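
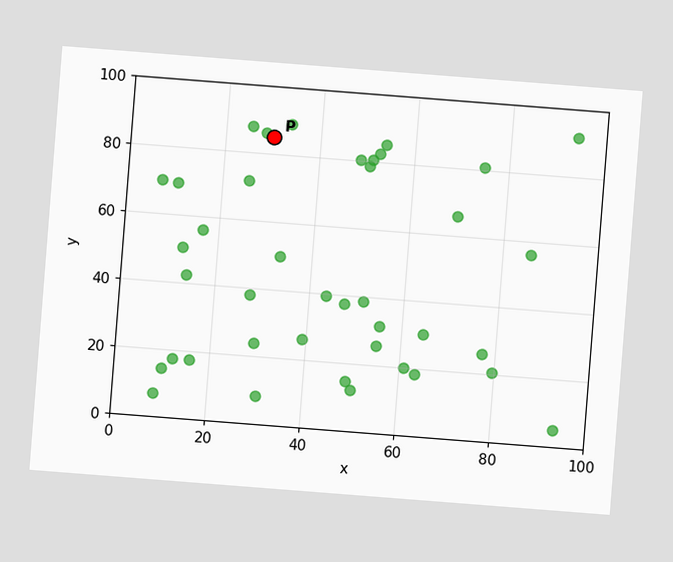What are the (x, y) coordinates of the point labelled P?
(30, 85)

The chart is tilted about 4° clockwise. Following the gridlines from P to each axis, P sits at (30, 85).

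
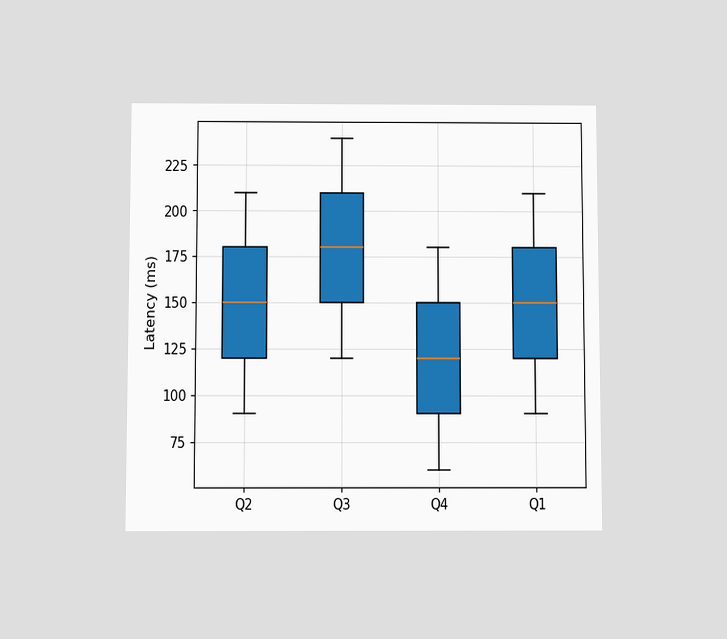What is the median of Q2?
The chart is viewed slightly from below. The median line in the Q2 box sits at 150ms.

150ms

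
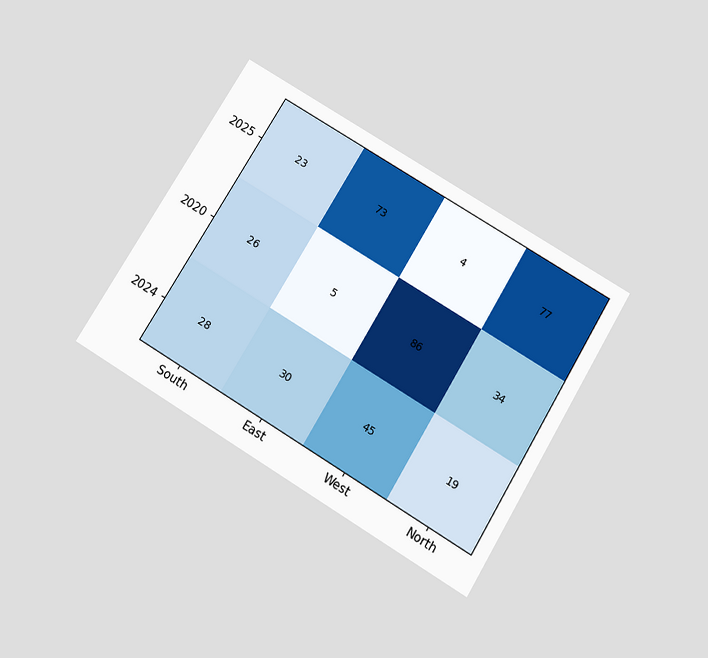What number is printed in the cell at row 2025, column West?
4

The chart is tilted about 31° clockwise and viewed slightly from below. The (2025, West) cell reads 4.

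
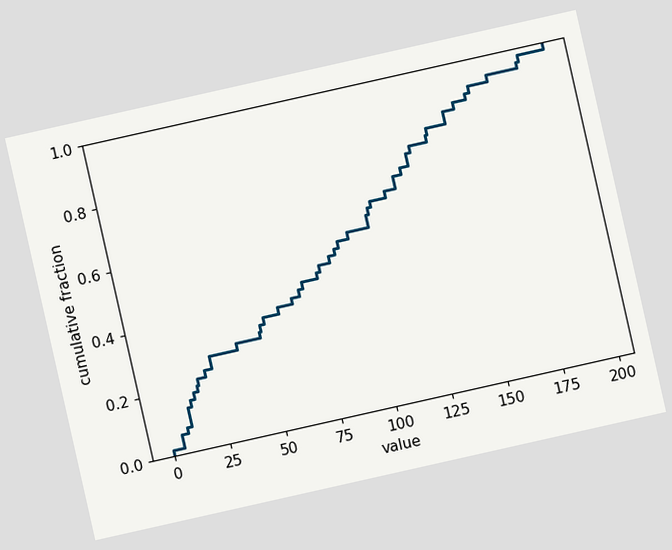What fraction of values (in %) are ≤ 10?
14%

The chart is tilted about 13° counter-clockwise. At x=10 the ECDF step is at 14%.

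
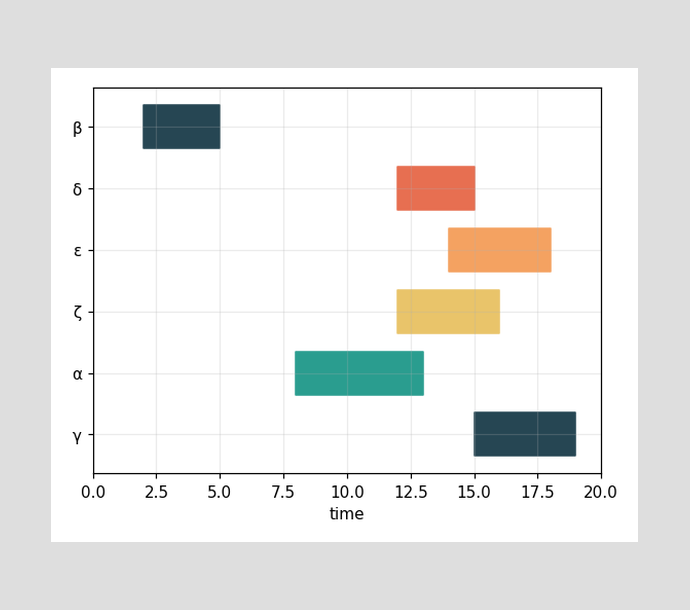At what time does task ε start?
The ε bar begins at t=14.

14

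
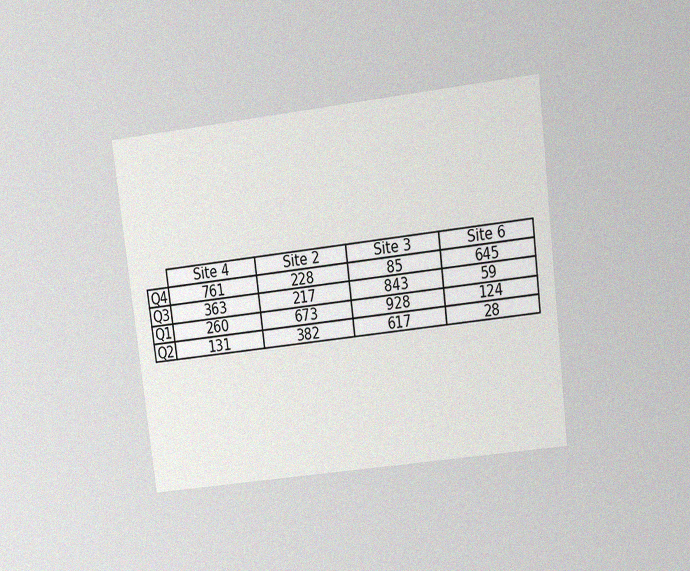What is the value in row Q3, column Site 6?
The chart is tilted about 7° counter-clockwise and viewed at a slight angle, with some photo noise. The (Q3, Site 6) cell reads 59.

59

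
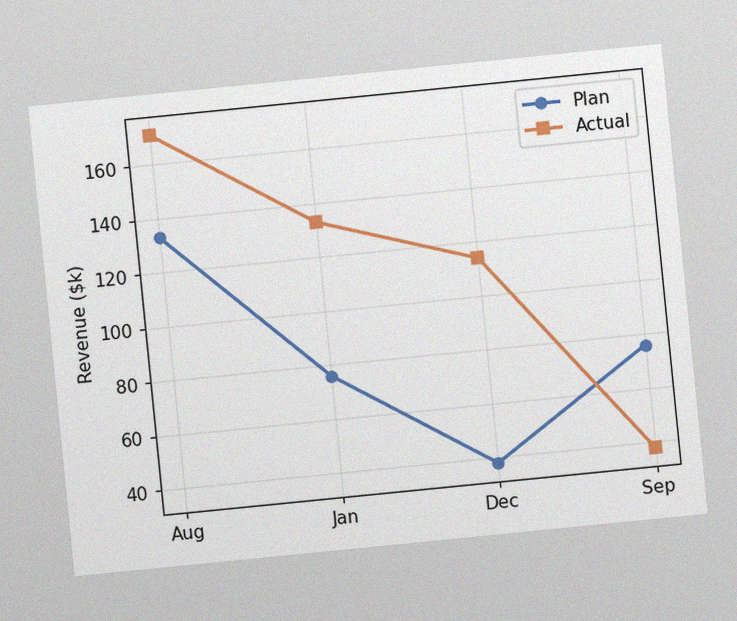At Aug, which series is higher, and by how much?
Actual, by $38k

The chart is tilted about 6° counter-clockwise, with some photo noise. At Aug, Actual sits above the other line by $38k.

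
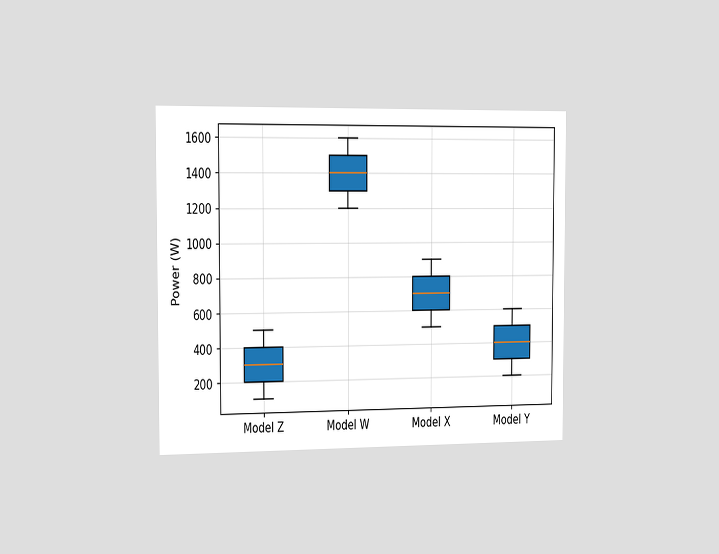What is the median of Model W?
1400W

The chart is viewed slightly from the left. The median line in the Model W box sits at 1400W.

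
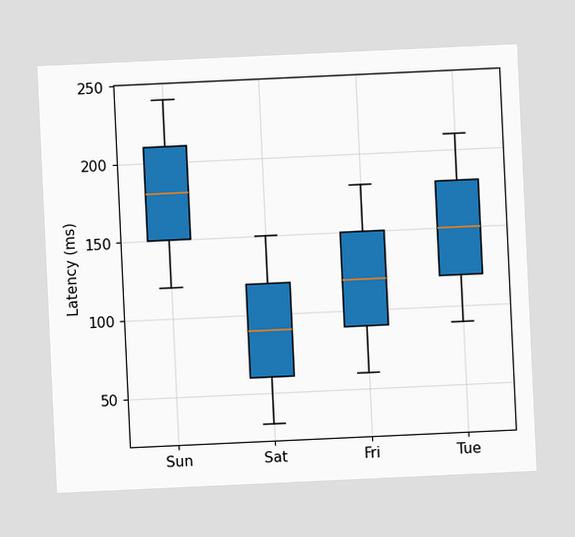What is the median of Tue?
150ms

The chart is tilted about 3° counter-clockwise. The median line in the Tue box sits at 150ms.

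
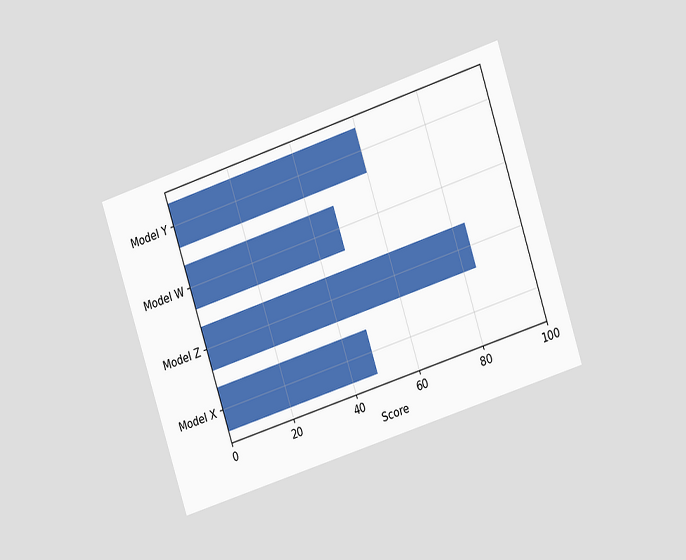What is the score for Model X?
48

The chart is tilted about 18° counter-clockwise and viewed at a slight angle. Reading along the chart's x-axis, the Model X bar reaches 48.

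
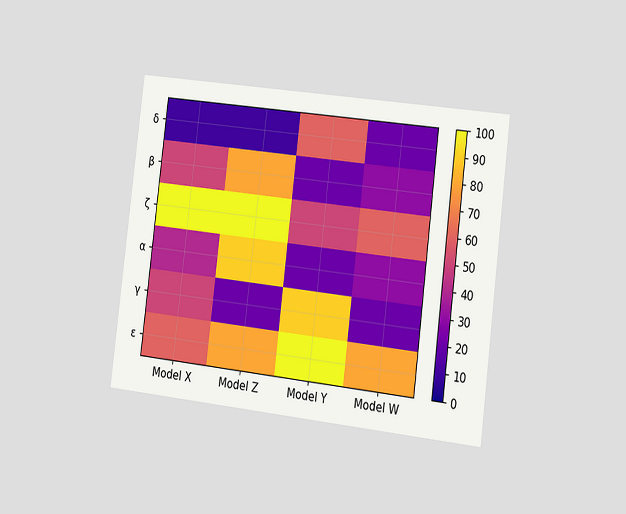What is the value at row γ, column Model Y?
The chart is tilted about 7° clockwise and viewed slightly from the right. Matching cell (γ, Model Y) against the colorbar gives 90.

90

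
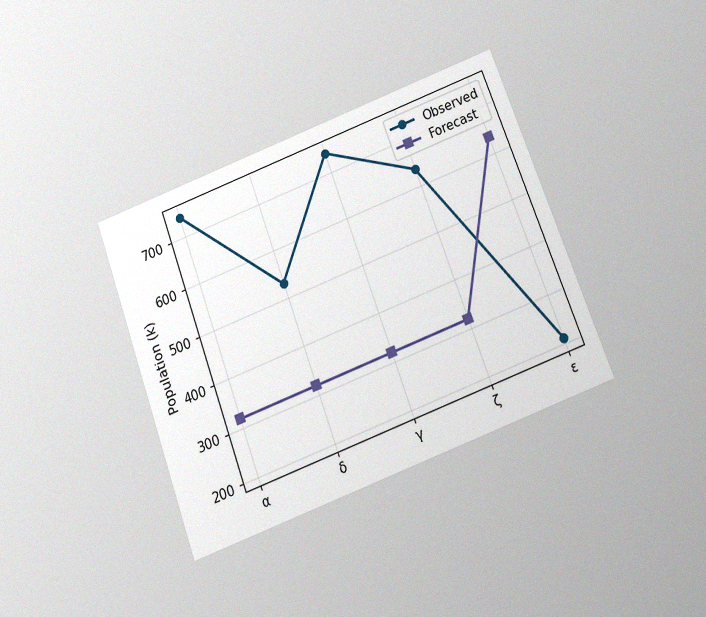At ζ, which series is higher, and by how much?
The chart is tilted about 20° counter-clockwise and viewed slightly from below, with some photo noise. At ζ, Observed sits above the other line by 318k.

Observed, by 318k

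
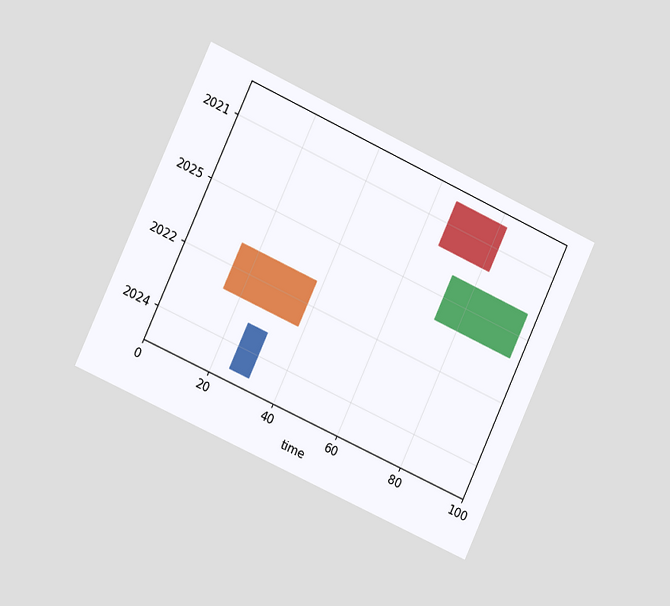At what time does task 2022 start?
The chart is tilted about 25° clockwise and viewed slightly from the left. The 2022 bar begins at t=15.

15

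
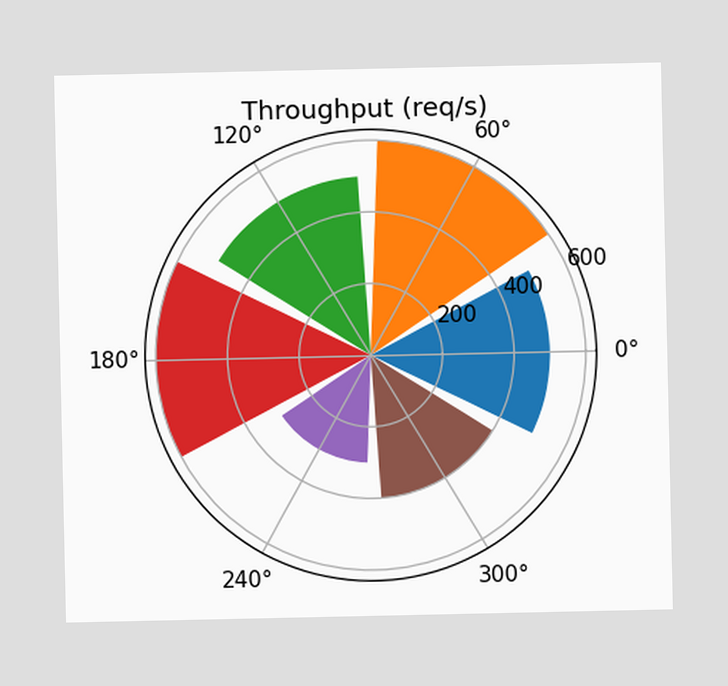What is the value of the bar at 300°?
400req/s

The bar at 300° reaches 400req/s on the radial axis.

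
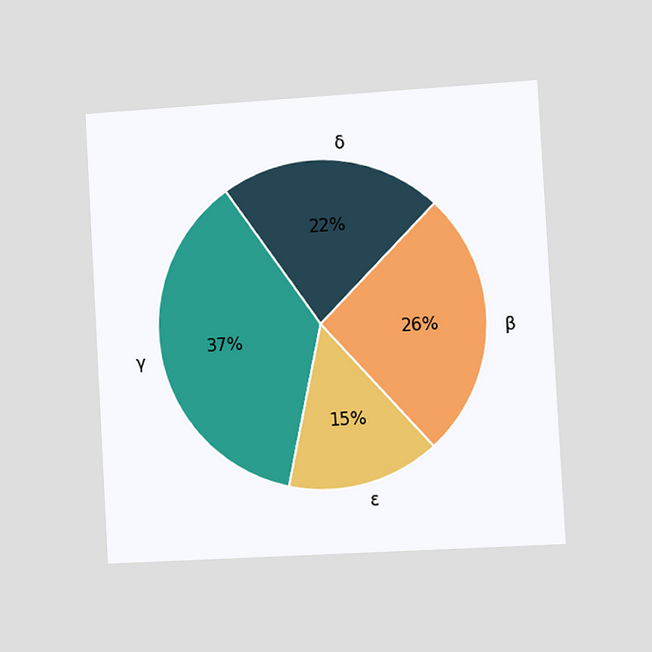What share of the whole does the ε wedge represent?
15%

The chart is tilted about 3° counter-clockwise and viewed slightly from the right. The ε slice takes up 15% of the pie.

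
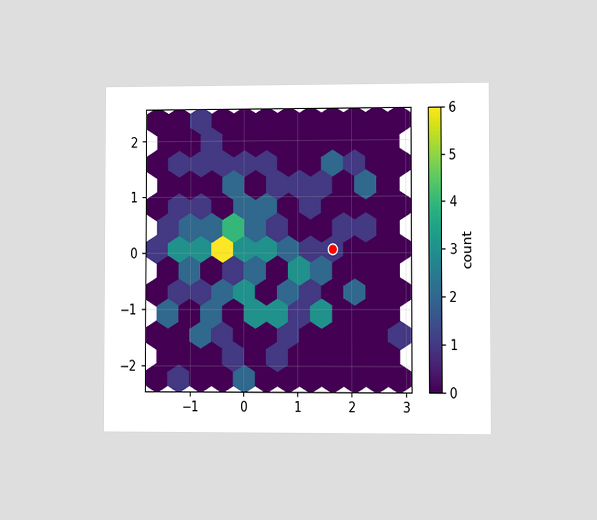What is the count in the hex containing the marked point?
1

The chart is viewed at a slight angle. The marked hex reads 1 on the colorbar.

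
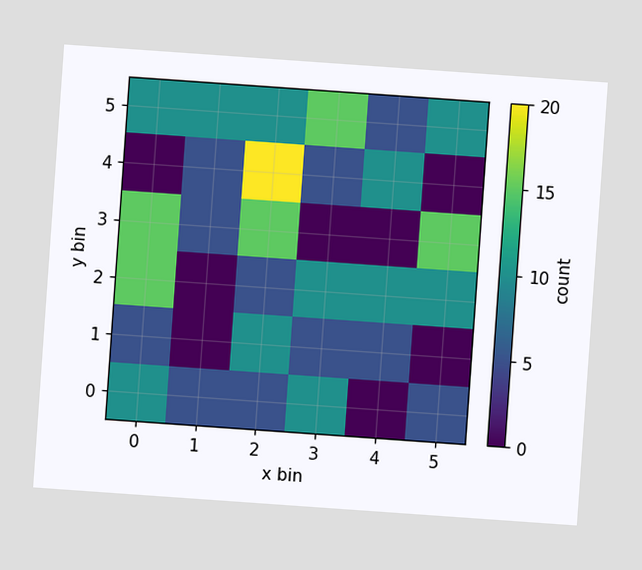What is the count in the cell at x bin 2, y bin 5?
The chart is tilted about 4° clockwise. Matching the cell (2, 5) against the colorbar gives 10.

10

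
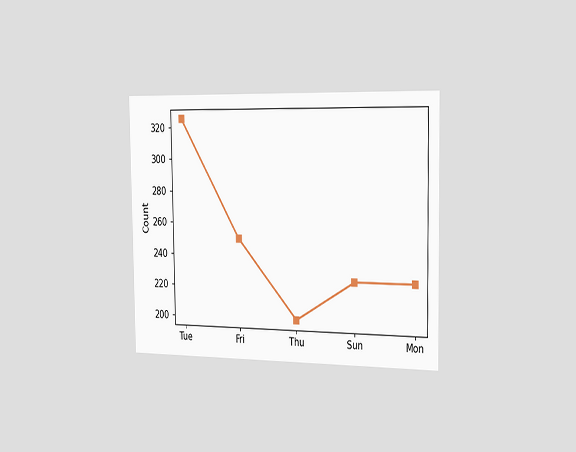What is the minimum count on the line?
200

The chart is viewed slightly from the right. The lowest point is at Thu, and reading across to the y-axis gives 200.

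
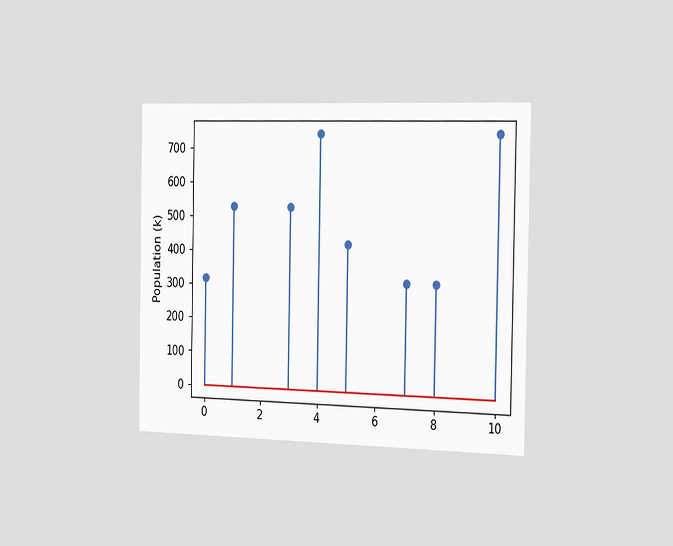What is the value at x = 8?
The chart is viewed slightly from the right. The stem at x=8 reaches 318k.

318k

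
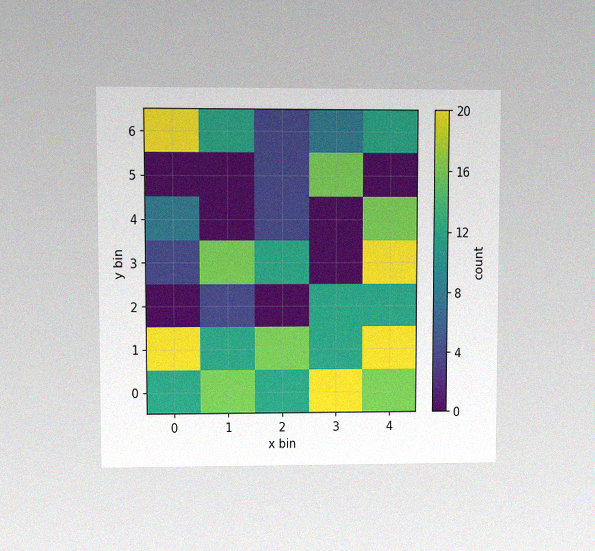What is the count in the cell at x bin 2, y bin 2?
The chart is viewed at a slight angle, with some photo noise. Matching the cell (2, 2) against the colorbar gives 0.

0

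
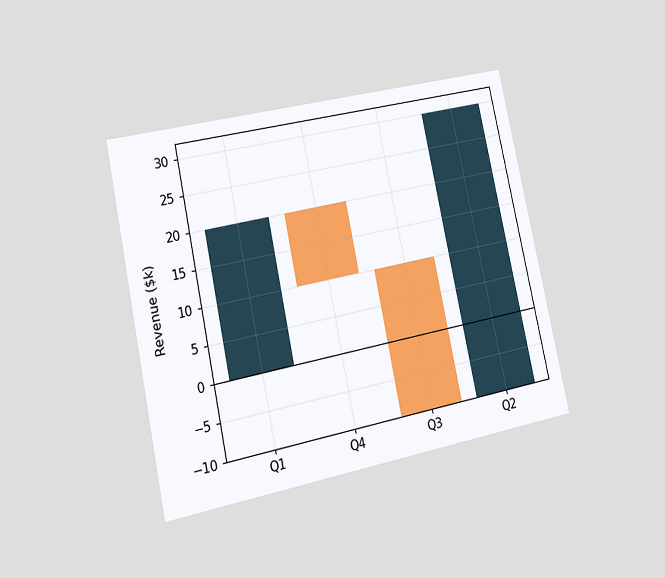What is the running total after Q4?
The chart is tilted about 12° counter-clockwise and viewed at a slight angle. After Q4 the running total reaches $10k.

$10k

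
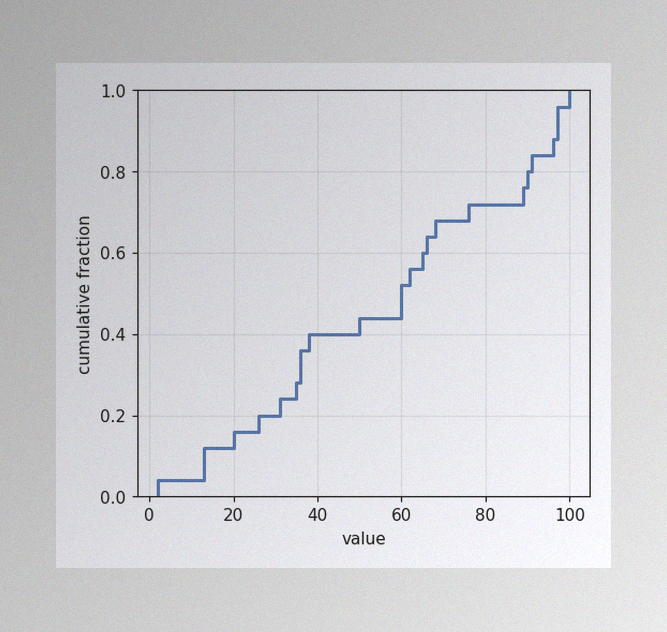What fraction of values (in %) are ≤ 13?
The image has some photo noise and uneven lighting. At x=13 the ECDF step is at 12%.

12%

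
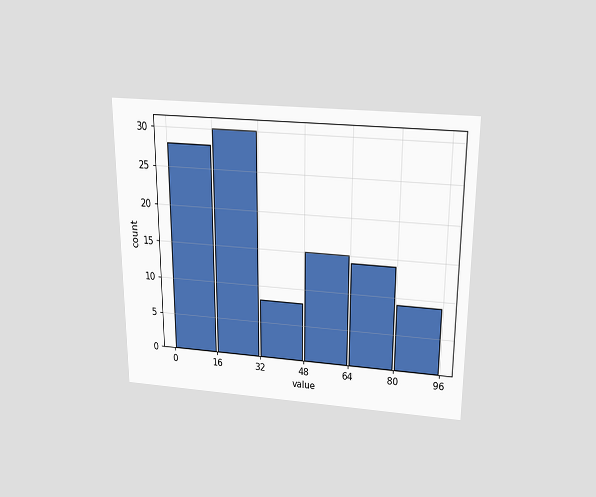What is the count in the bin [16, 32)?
30

The chart is viewed slightly from above. The [16, 32) bin has height 30.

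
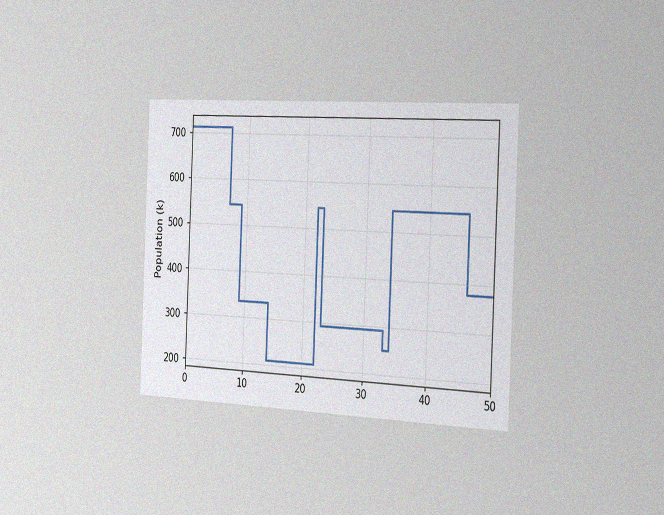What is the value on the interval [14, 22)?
210k

The chart is tilted about 2° clockwise and viewed slightly from the right, with some photo noise. On [14, 22) the step sits at 210k.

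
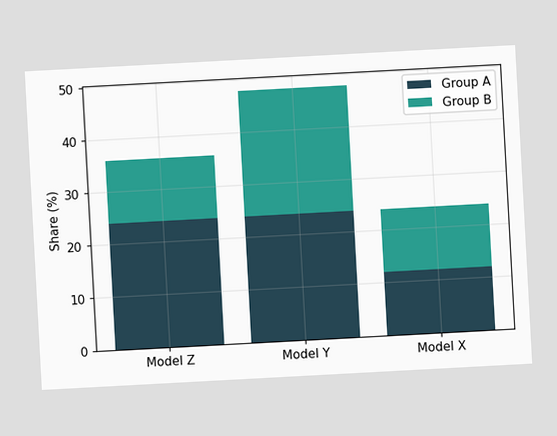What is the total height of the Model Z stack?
36%

The chart is tilted about 3° counter-clockwise. The Model Z stack's top reaches 36% on the y-axis.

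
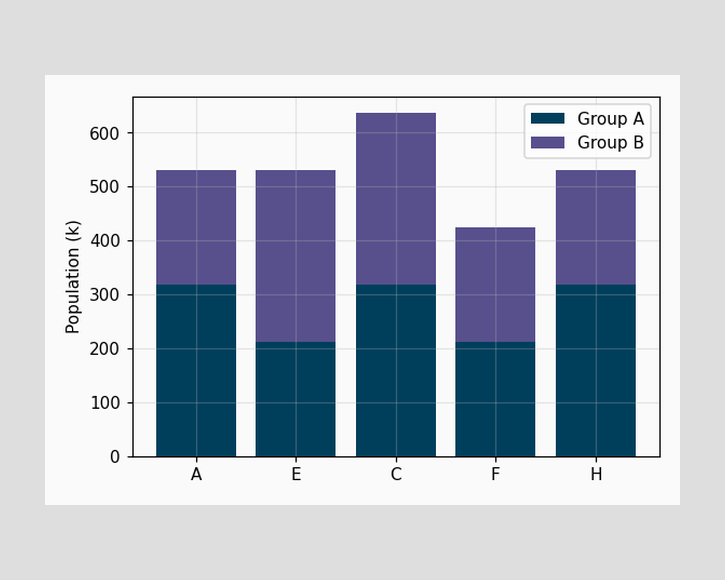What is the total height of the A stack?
530k

The A stack's top reaches 530k on the y-axis.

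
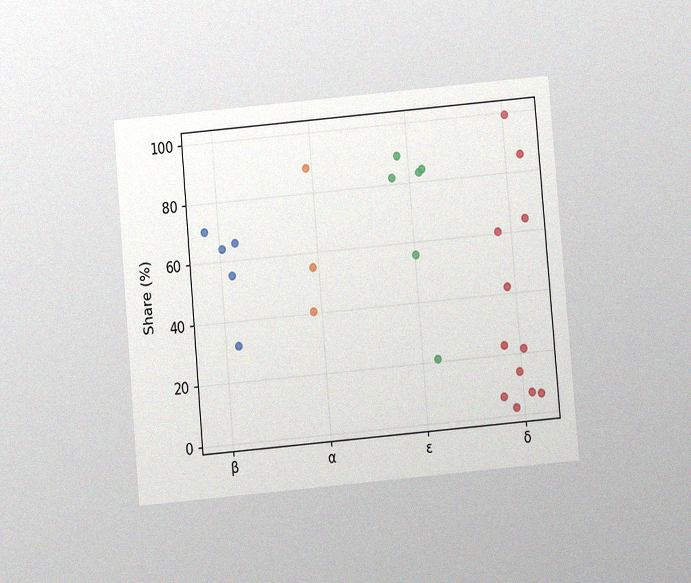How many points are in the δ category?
The chart is tilted about 5° counter-clockwise and viewed at a slight angle, with some photo noise. Counting the markers in the δ column gives 12.

12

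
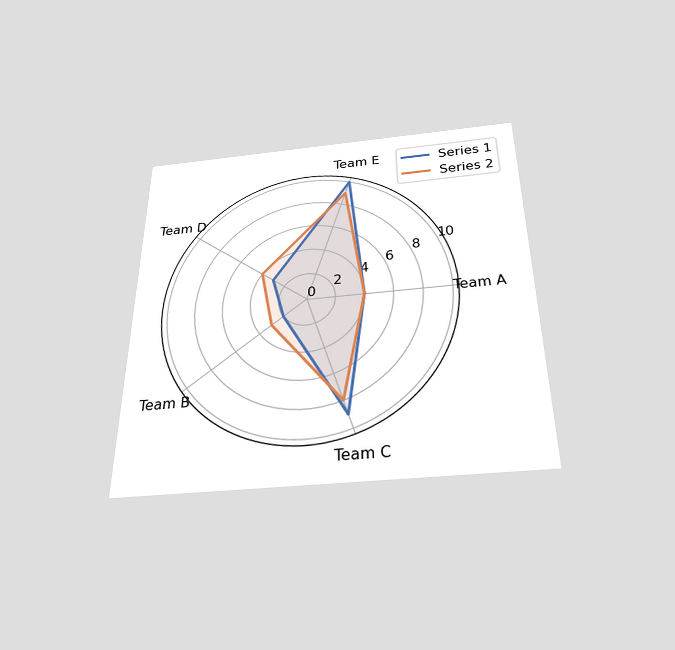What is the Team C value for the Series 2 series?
The chart is viewed slightly from below. On the Team C axis, Series 2 reaches 8.

8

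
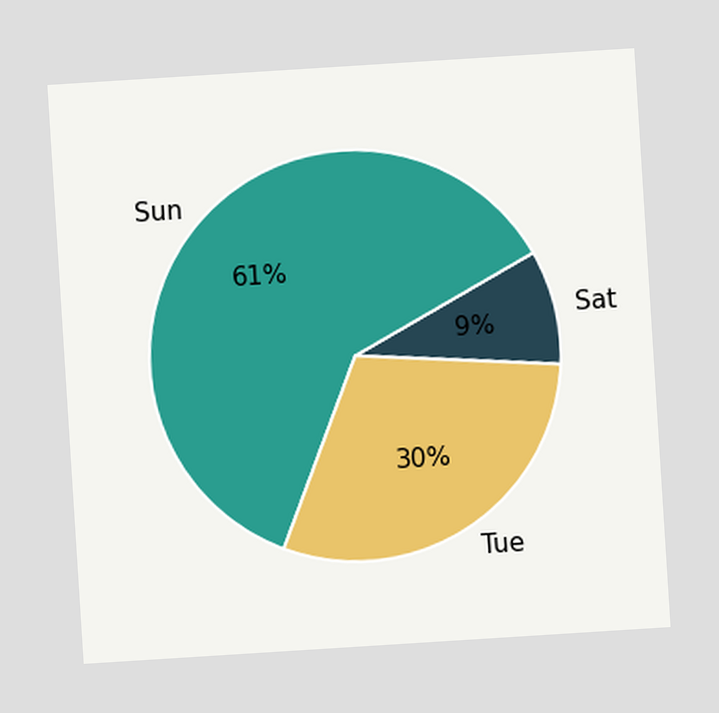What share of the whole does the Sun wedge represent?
The chart is tilted about 4° counter-clockwise. The Sun slice takes up 61% of the pie.

61%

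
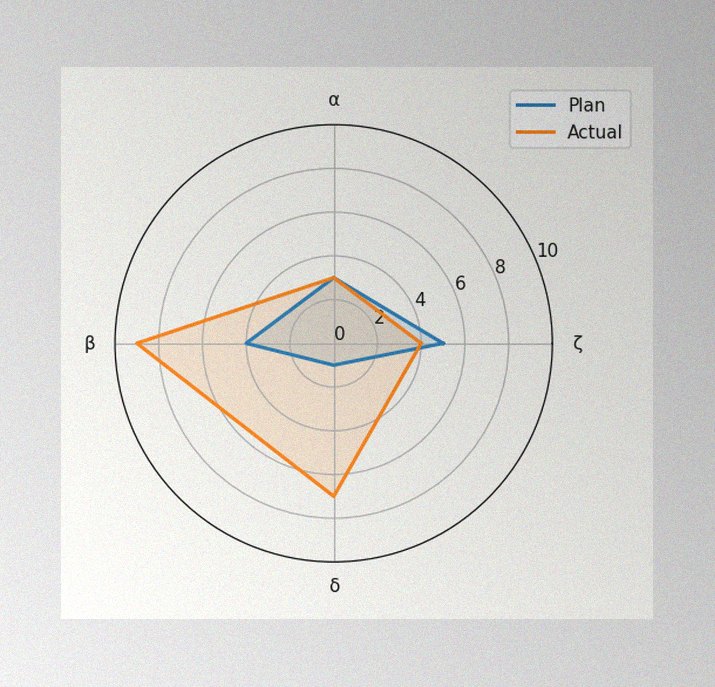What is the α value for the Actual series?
3

The image has some photo noise and uneven lighting. On the α axis, Actual reaches 3.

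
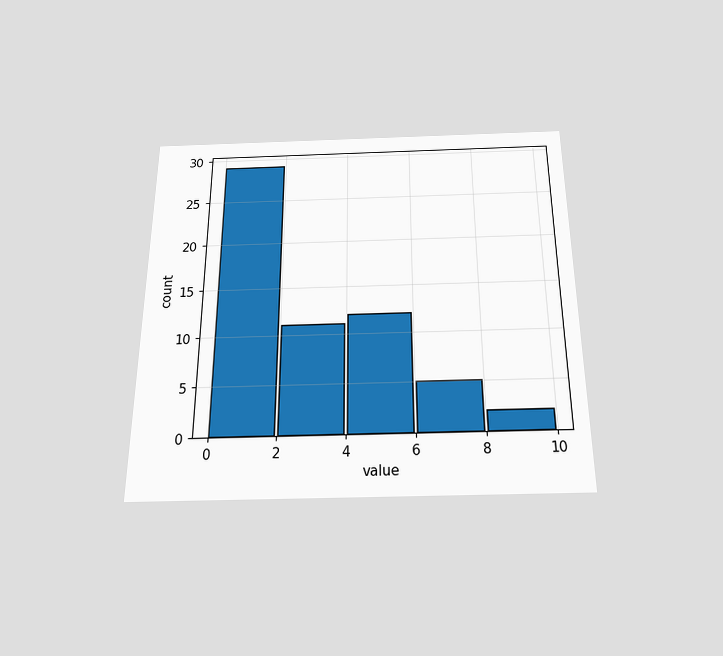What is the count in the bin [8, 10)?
2

The chart is viewed slightly from below. The [8, 10) bin has height 2.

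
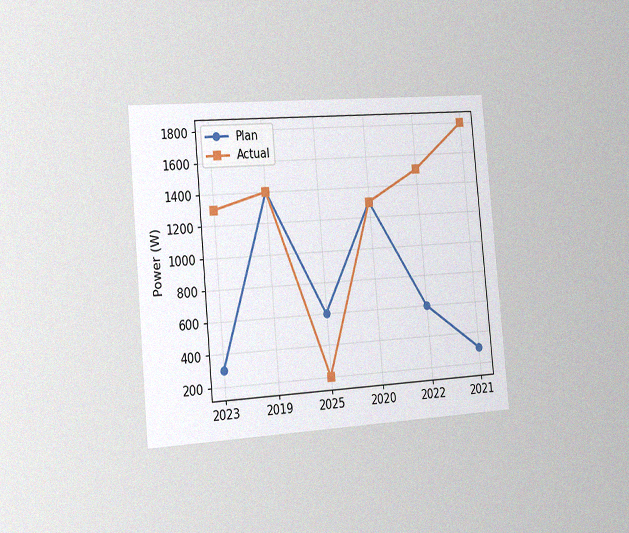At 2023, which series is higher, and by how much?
The chart is tilted about 5° counter-clockwise and viewed slightly from the left, with some photo noise. At 2023, Actual sits above the other line by 1000W.

Actual, by 1000W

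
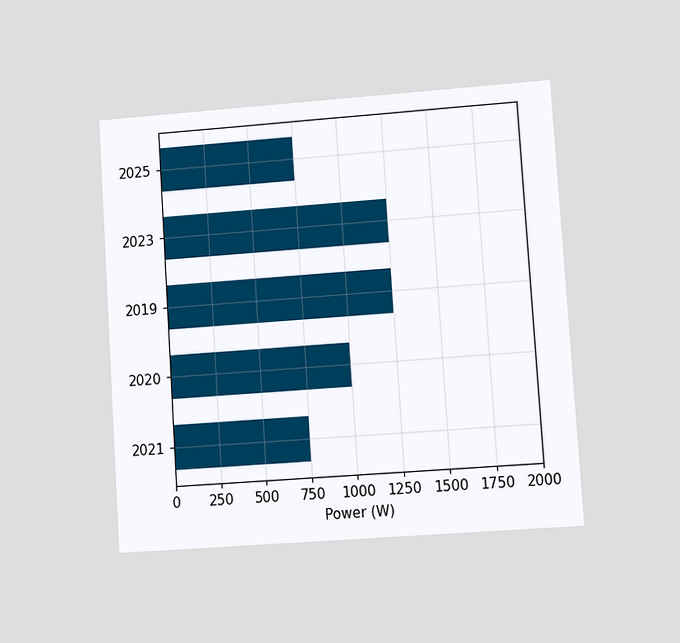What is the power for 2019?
1250W

The chart is tilted about 4° counter-clockwise and viewed at a slight angle. Reading along the chart's x-axis, the 2019 bar reaches 1250W.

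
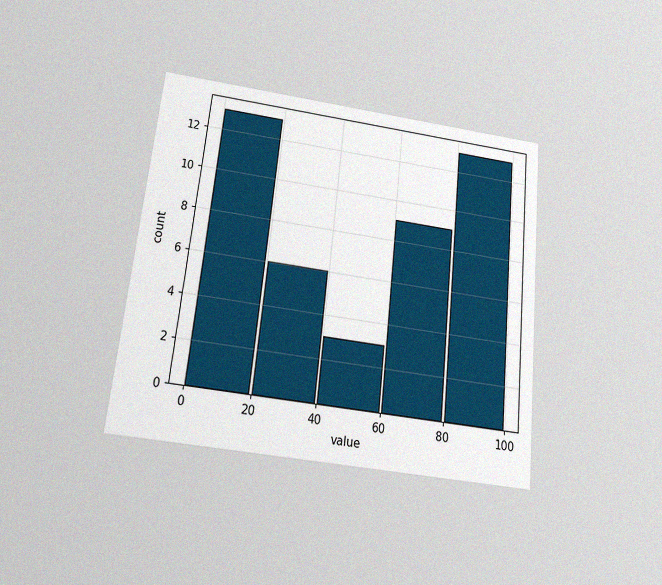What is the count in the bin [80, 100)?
13

The chart is tilted about 6° clockwise and viewed slightly from below, with some photo noise. The [80, 100) bin has height 13.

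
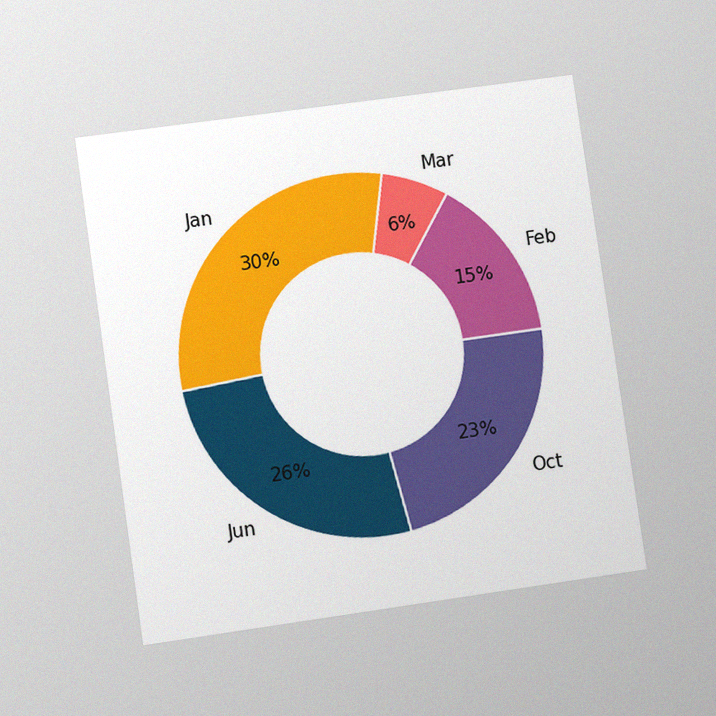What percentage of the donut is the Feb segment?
15%

The chart is tilted about 8° counter-clockwise and viewed at a slight angle, with some photo noise. The Feb segment takes up 15% of the ring.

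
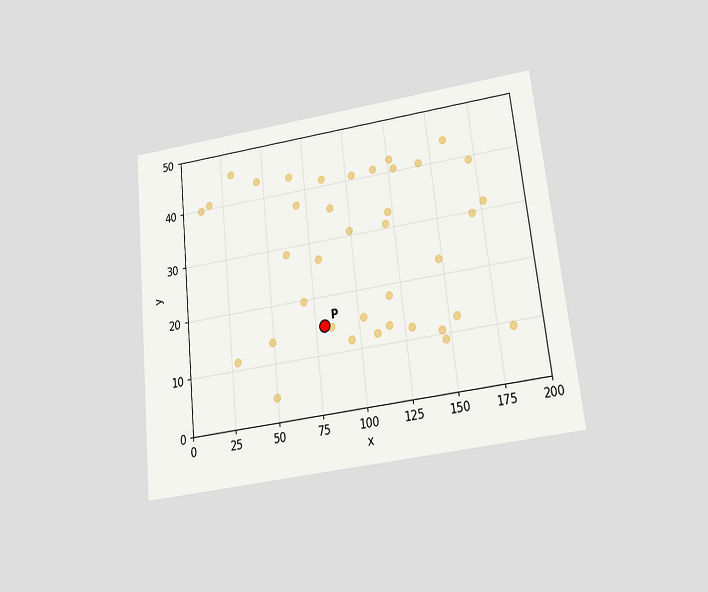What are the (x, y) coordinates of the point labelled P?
The chart is tilted about 6° counter-clockwise and viewed slightly from below. Following the gridlines from P to each axis, P sits at (80, 15).

(80, 15)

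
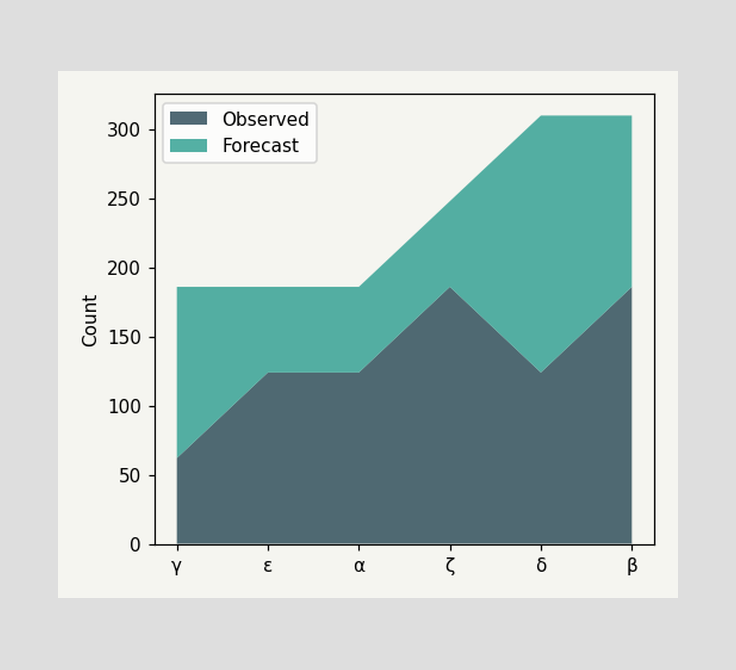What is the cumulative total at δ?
310

The stacked total at δ reaches 310.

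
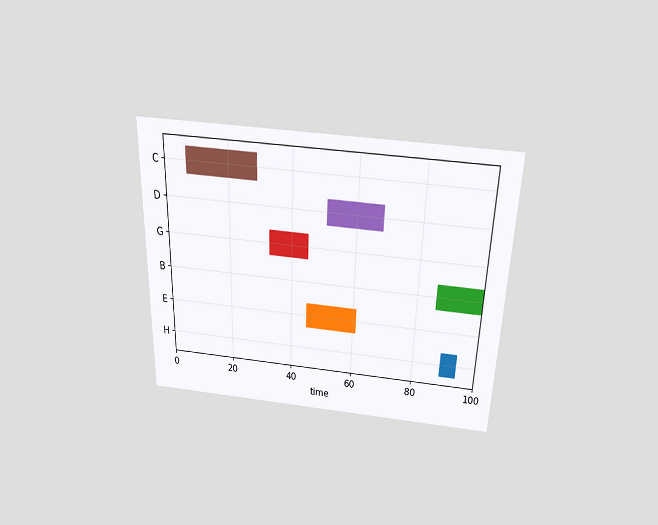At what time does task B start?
86

The chart is viewed slightly from above. The B bar begins at t=86.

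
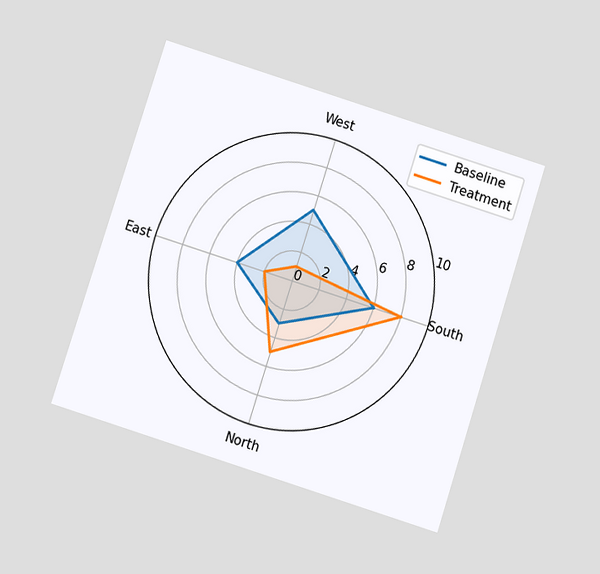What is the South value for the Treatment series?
8

The chart is tilted about 18° clockwise and viewed slightly from below. On the South axis, Treatment reaches 8.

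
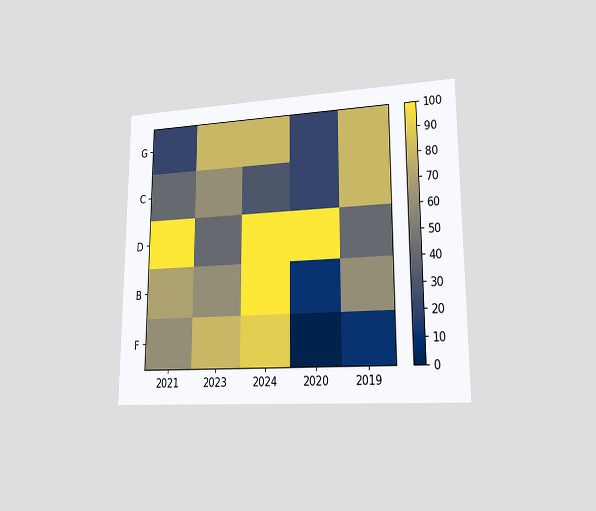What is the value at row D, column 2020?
100

The chart is viewed at a slight angle. Matching cell (D, 2020) against the colorbar gives 100.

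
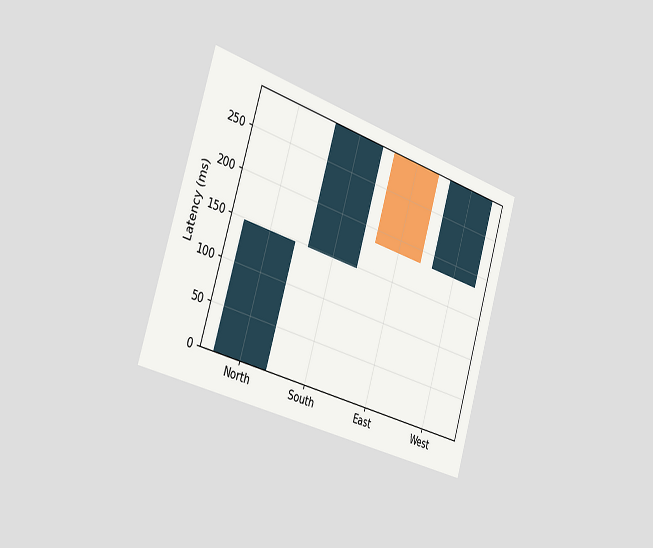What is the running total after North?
148ms

The chart is tilted about 17° clockwise and viewed slightly from the left. After North the running total reaches 148ms.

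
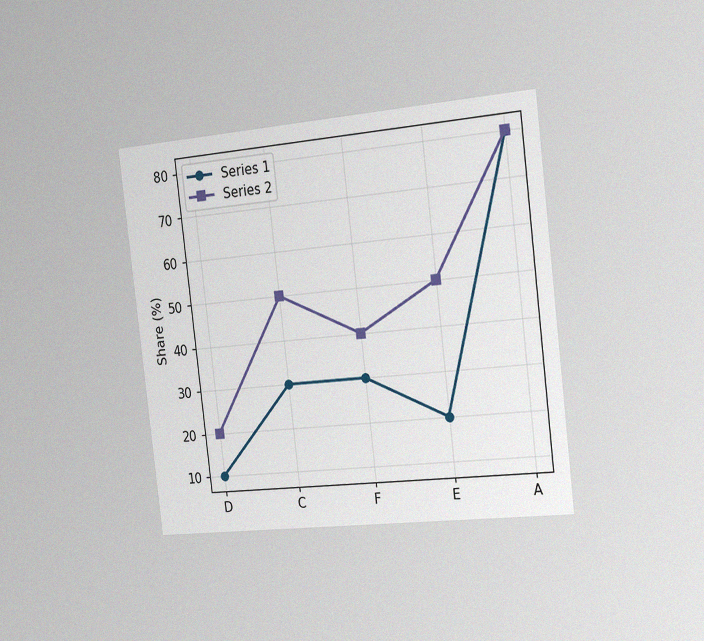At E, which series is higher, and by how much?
Series 2, by 30%

The chart is tilted about 7° counter-clockwise and viewed slightly from the right, with some photo noise. At E, Series 2 sits above the other line by 30%.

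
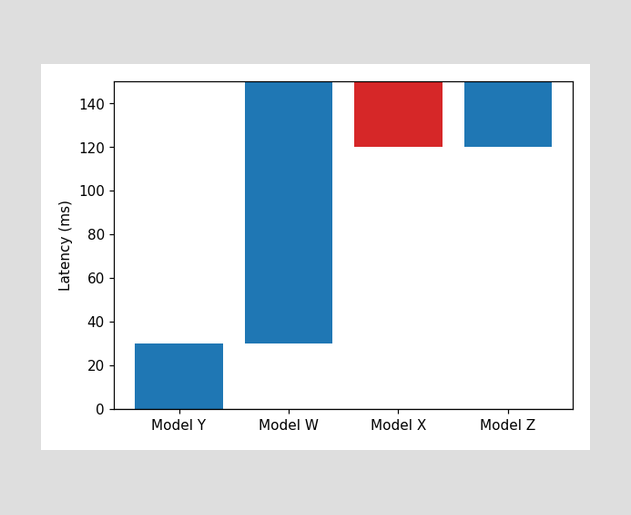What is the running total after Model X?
After Model X the running total reaches 120ms.

120ms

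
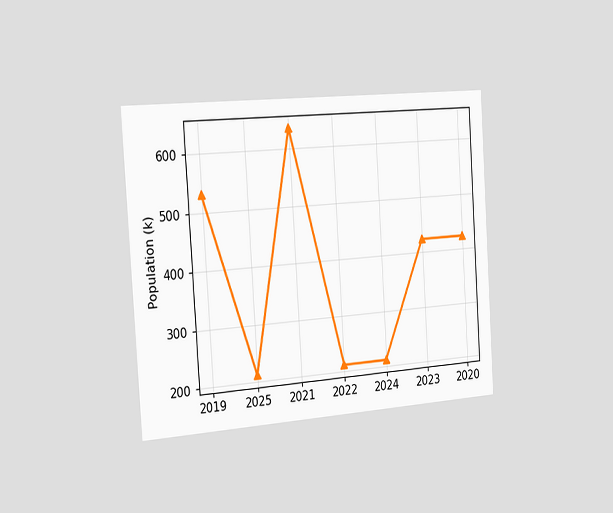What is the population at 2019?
The chart is tilted about 4° counter-clockwise and viewed slightly from the left. At 2019, the line is at 530k.

530k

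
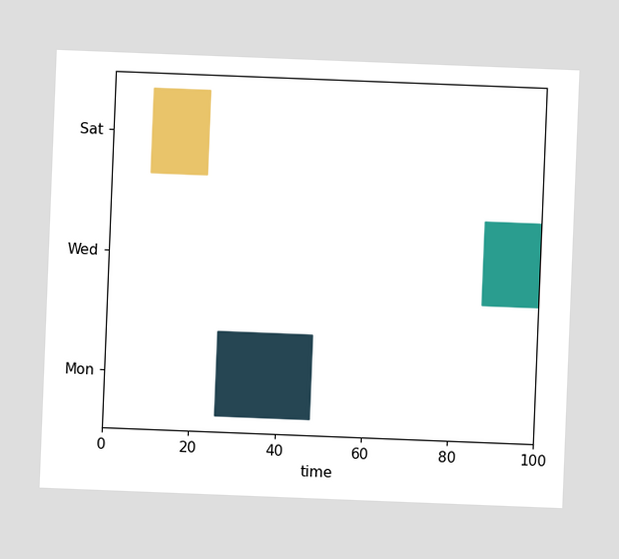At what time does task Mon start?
The chart is tilted about 2° clockwise. The Mon bar begins at t=26.

26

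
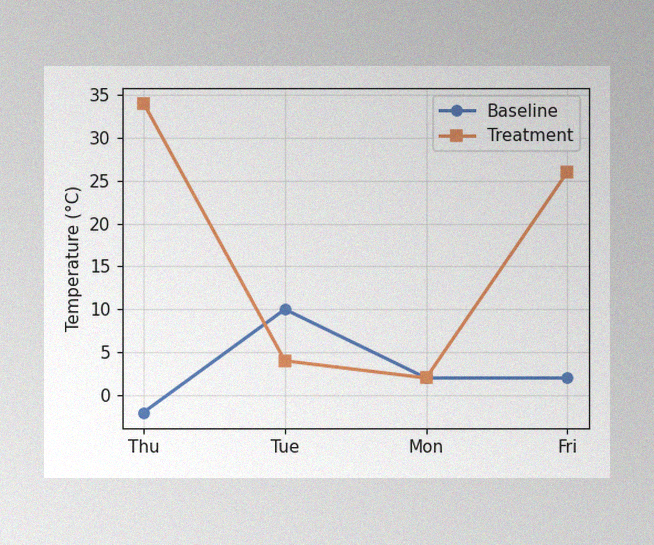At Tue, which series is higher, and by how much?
The image has some photo noise and uneven lighting. At Tue, Baseline sits above the other line by 6°C.

Baseline, by 6°C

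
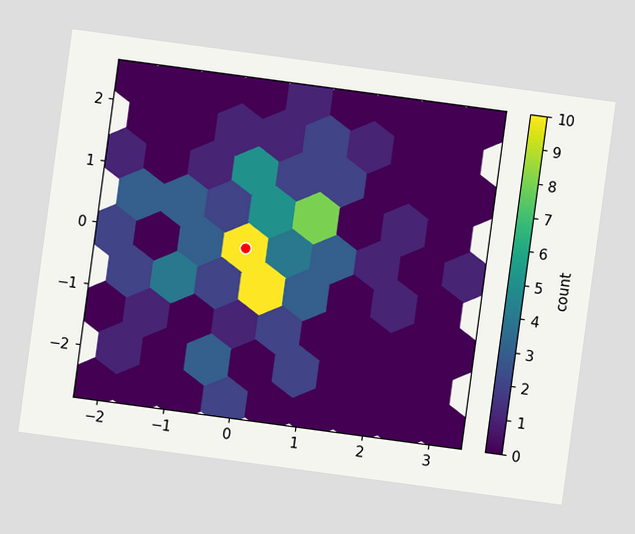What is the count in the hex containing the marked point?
The chart is tilted about 8° clockwise. The marked hex reads 10 on the colorbar.

10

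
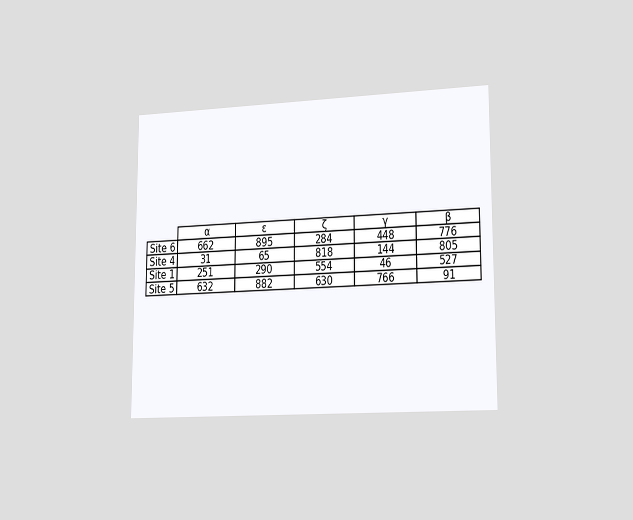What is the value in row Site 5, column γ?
The chart is viewed slightly from the right. The (Site 5, γ) cell reads 766.

766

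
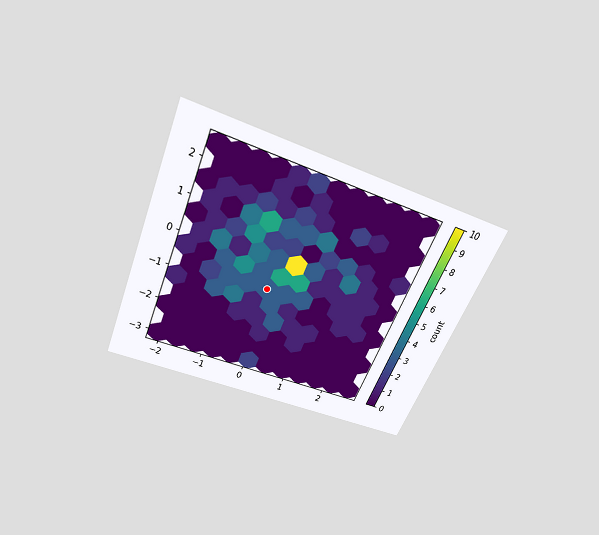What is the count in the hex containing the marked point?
The chart is tilted about 23° clockwise and viewed slightly from above. The marked hex reads 3 on the colorbar.

3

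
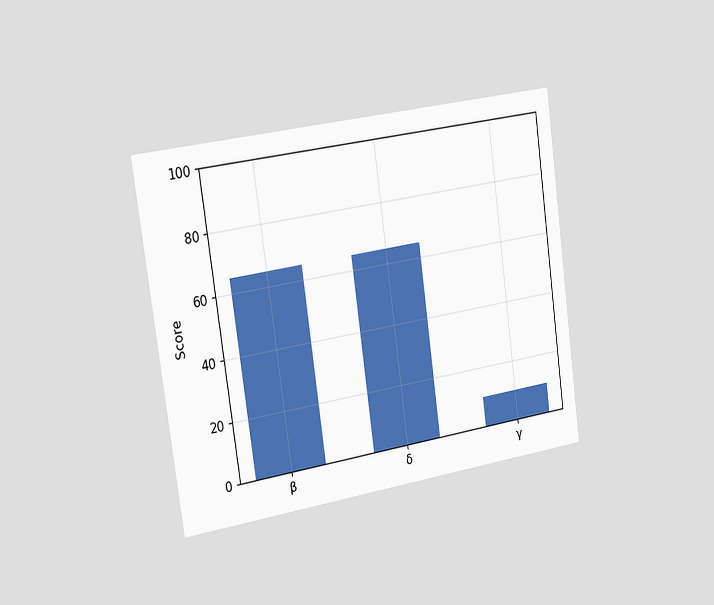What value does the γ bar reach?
The chart is tilted about 8° counter-clockwise and viewed slightly from the left. Reading along the chart's y-axis, the γ bar reaches 10.

10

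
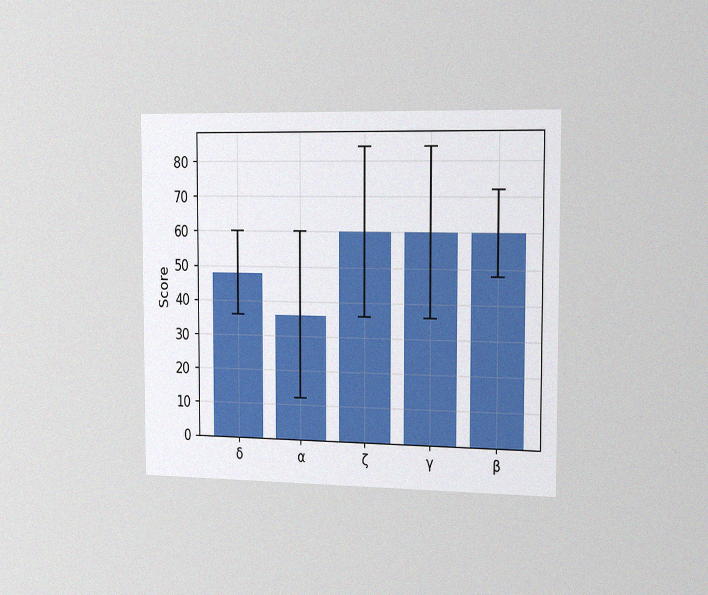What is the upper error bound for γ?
84

The chart is viewed slightly from the right, with some photo noise. The γ bar's upper whisker reaches 84.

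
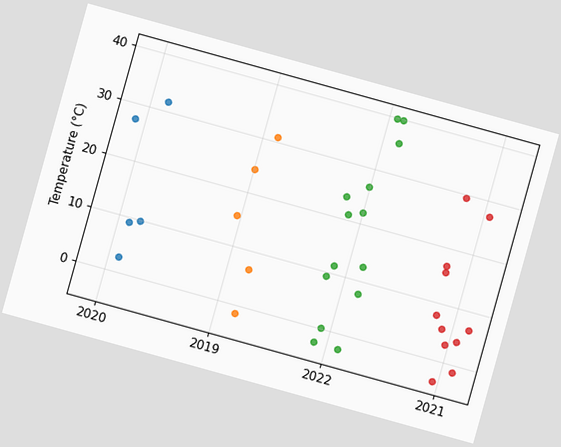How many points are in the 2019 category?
The chart is tilted about 16° clockwise. Counting the markers in the 2019 column gives 5.

5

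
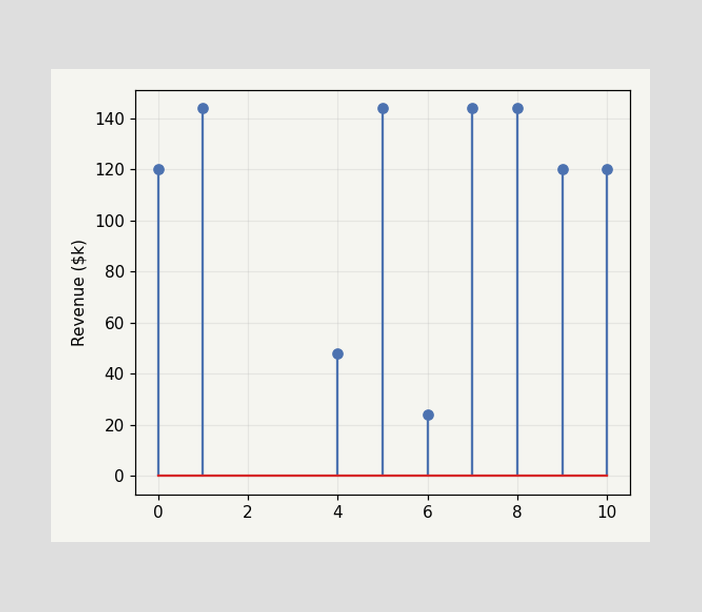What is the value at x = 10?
The stem at x=10 reaches $120k.

$120k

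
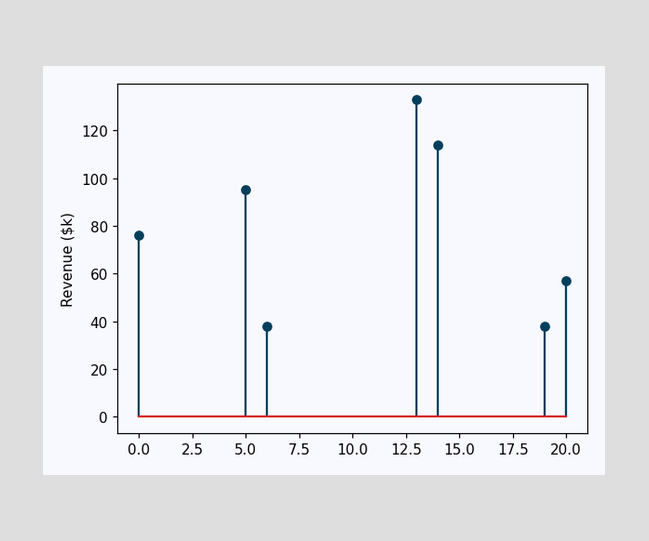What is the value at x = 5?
The stem at x=5 reaches $95k.

$95k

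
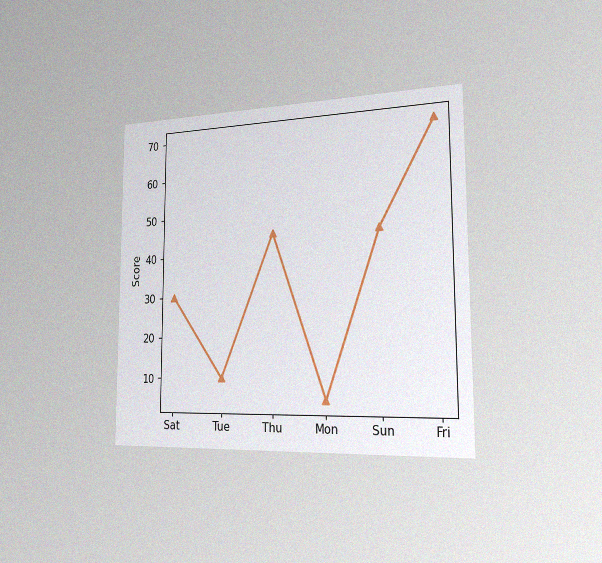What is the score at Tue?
The chart is viewed slightly from the right, with some photo noise. At Tue, the line is at 10.

10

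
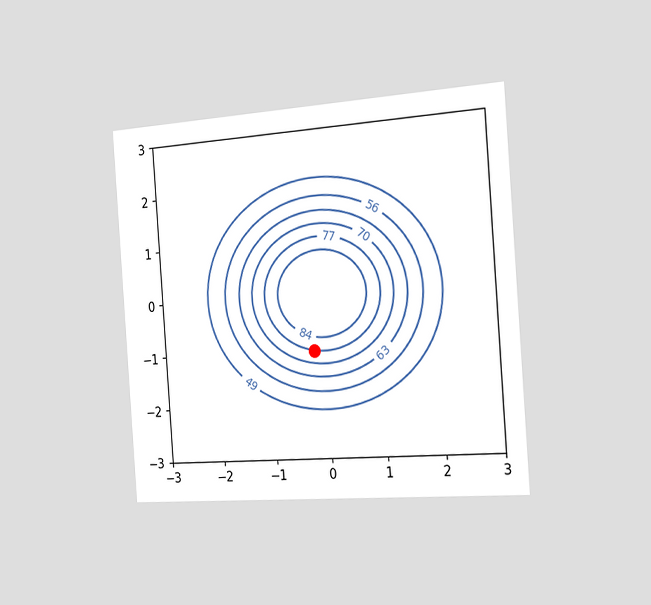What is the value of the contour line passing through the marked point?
The chart is tilted about 4° counter-clockwise and viewed slightly from the right. The marked point sits on the contour labelled 77.

77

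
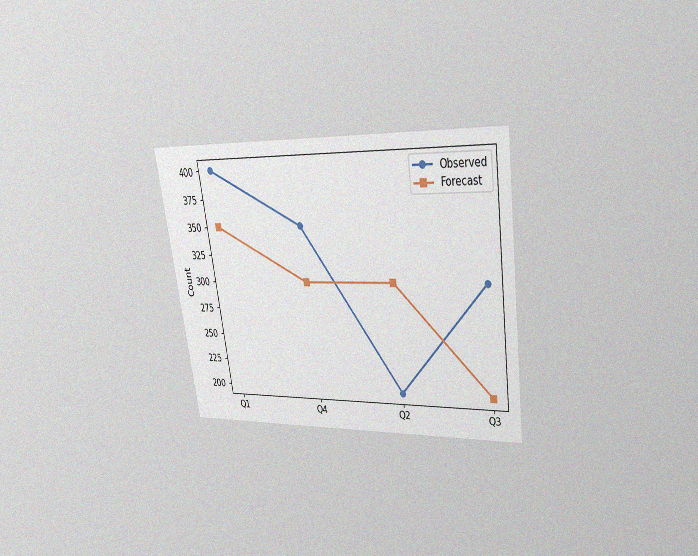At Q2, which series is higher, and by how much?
Forecast, by 100

The chart is tilted about 8° counter-clockwise and viewed at a slight angle, with some photo noise. At Q2, Forecast sits above the other line by 100.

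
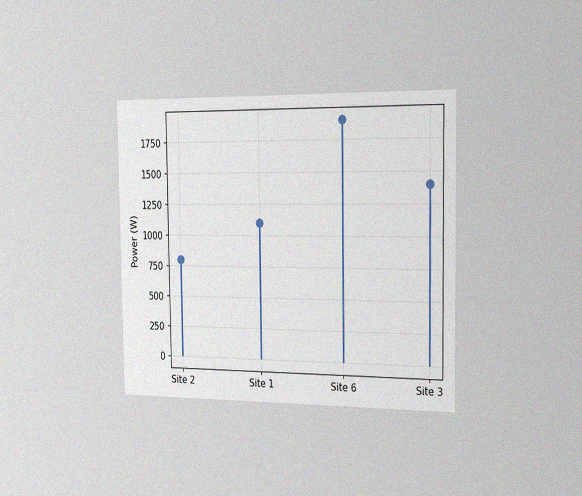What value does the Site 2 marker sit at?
800W

The chart is viewed slightly from the right, with some photo noise. The Site 2 marker sits at 800W.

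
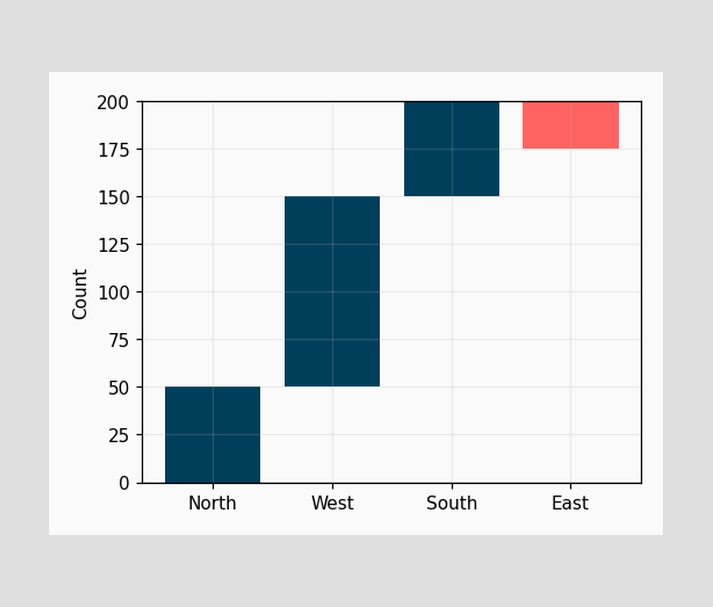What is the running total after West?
After West the running total reaches 150.

150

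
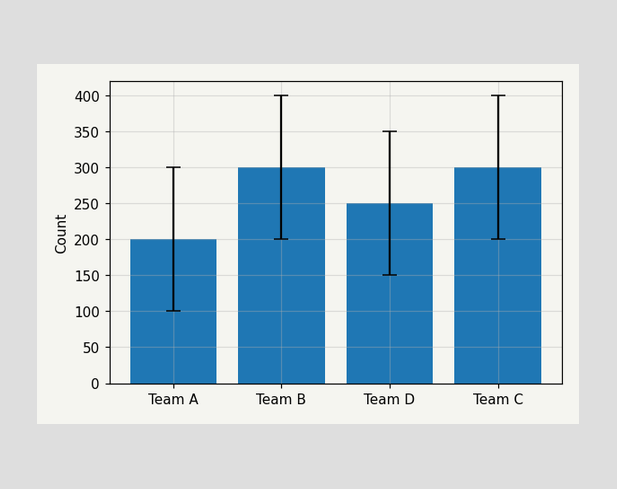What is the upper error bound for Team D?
350

The Team D bar's upper whisker reaches 350.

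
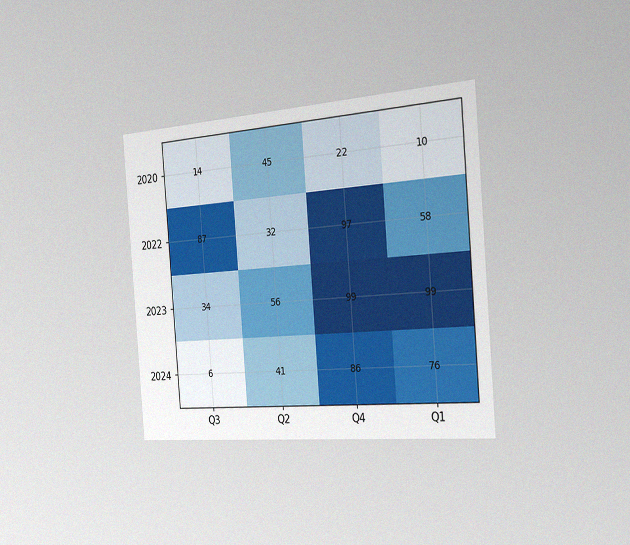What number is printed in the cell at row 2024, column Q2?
The chart is tilted about 4° counter-clockwise and viewed slightly from the right, with some photo noise. The (2024, Q2) cell reads 41.

41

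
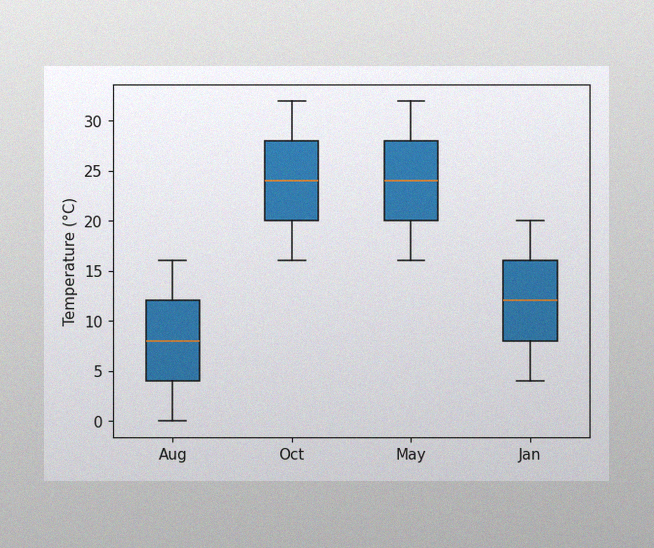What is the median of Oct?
The image has some photo noise and uneven lighting. The median line in the Oct box sits at 24°C.

24°C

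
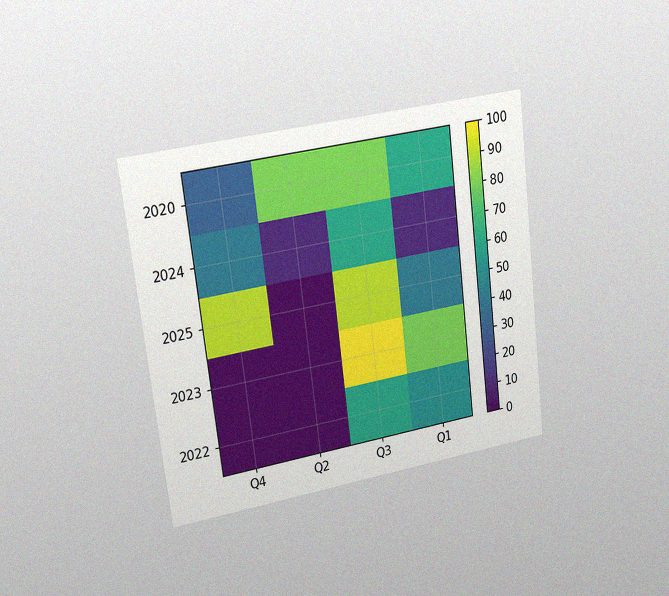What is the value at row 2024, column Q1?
10

The chart is tilted about 7° counter-clockwise and viewed slightly from the left, with some photo noise. Matching cell (2024, Q1) against the colorbar gives 10.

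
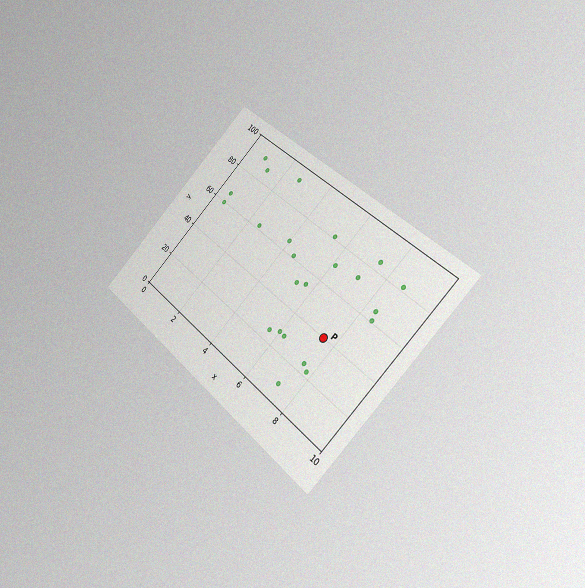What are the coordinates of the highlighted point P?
The chart is tilted about 45° clockwise and viewed slightly from the right, with some photo noise. Following the gridlines from P to each axis, P sits at (7.5, 40).

(7.5, 40)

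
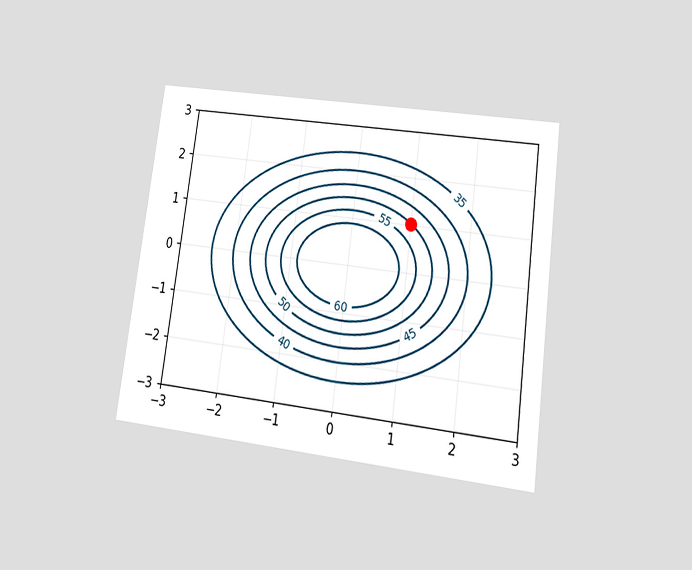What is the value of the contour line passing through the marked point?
50

The chart is tilted about 8° clockwise and viewed at a slight angle. The marked point sits on the contour labelled 50.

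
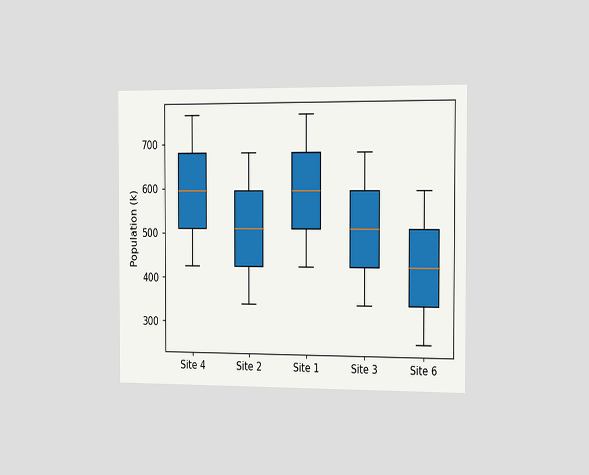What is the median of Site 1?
The chart is viewed slightly from the right. The median line in the Site 1 box sits at 595k.

595k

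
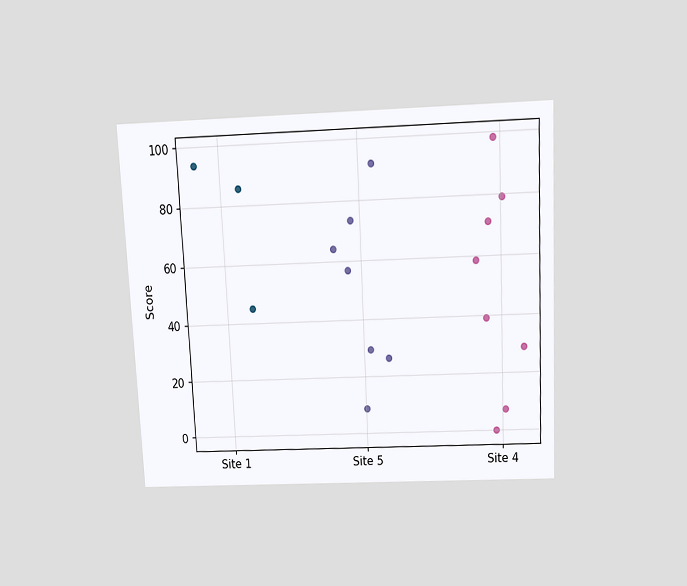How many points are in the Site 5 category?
The chart is tilted about 3° counter-clockwise and viewed slightly from above. Counting the markers in the Site 5 column gives 7.

7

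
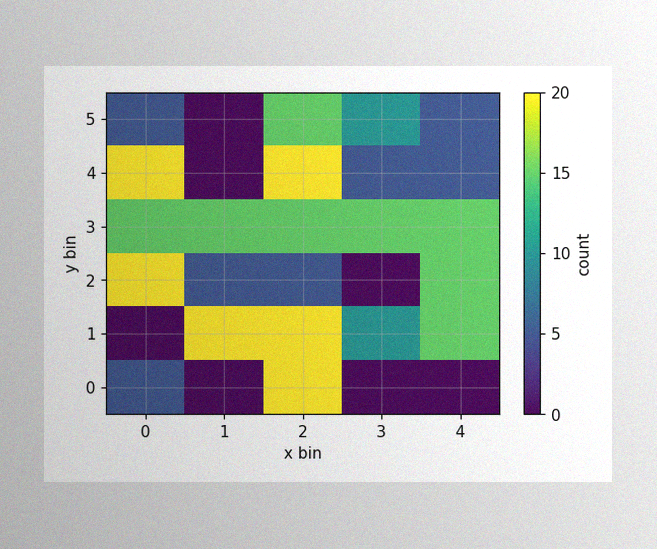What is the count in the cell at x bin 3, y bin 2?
0

The image has some photo noise and uneven lighting. Matching the cell (3, 2) against the colorbar gives 0.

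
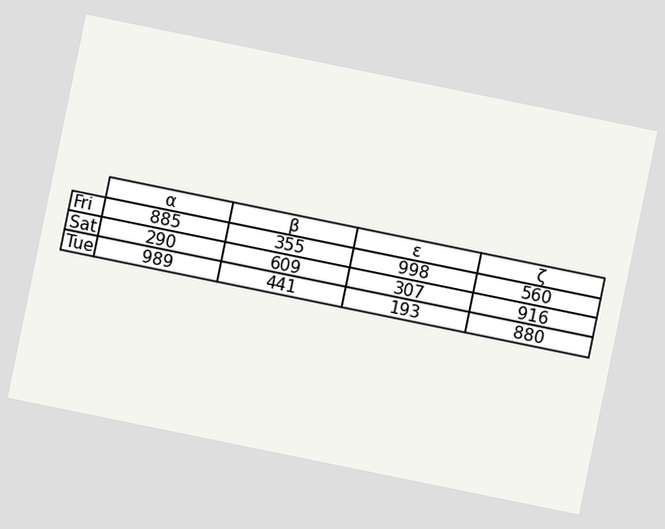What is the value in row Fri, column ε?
998

The chart is tilted about 12° clockwise. The (Fri, ε) cell reads 998.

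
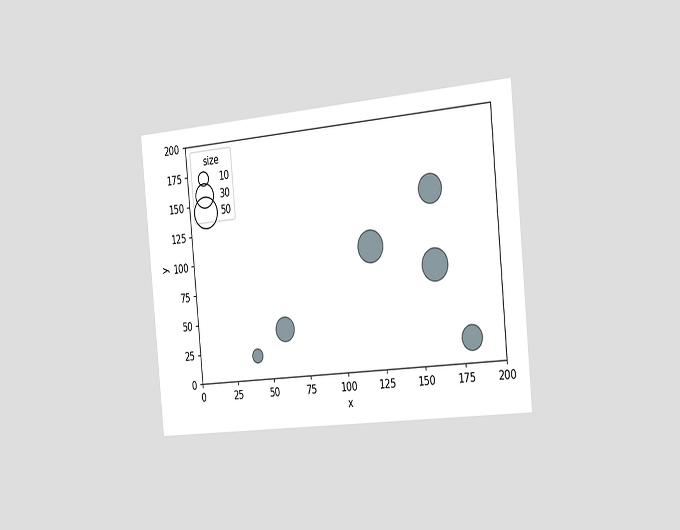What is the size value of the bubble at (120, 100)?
50

The chart is tilted about 5° counter-clockwise and viewed slightly from the right. Matching the bubble at (120, 100) against the size legend gives 50.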